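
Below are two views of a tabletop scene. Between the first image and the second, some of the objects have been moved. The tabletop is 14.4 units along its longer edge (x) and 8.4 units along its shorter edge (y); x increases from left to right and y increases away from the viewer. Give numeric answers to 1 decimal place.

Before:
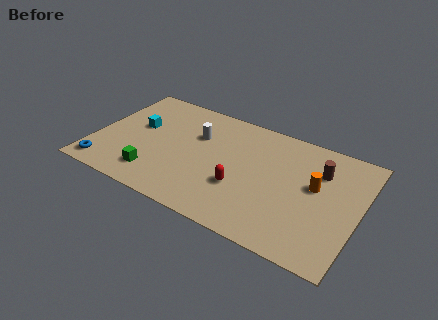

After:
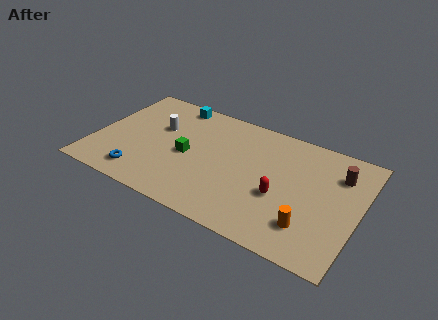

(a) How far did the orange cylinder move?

2.8

The orange cylinder was near (12.0, 4.8) before and (12.0, 2.0) after, so it travelled √(0.0² + 2.8²) ≈ 2.8 units.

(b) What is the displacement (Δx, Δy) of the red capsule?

(2.1, 0.4)

From the two frames, the red capsule sits at roughly (8.2, 2.9) before and (10.3, 3.3) after.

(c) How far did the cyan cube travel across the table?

3.1

The cyan cube was near (2.2, 4.9) before and (3.8, 7.5) after, so it travelled √(1.6² + 2.6²) ≈ 3.1 units.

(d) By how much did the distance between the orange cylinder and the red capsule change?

-2.1

Before: roughly 4.2 units apart; after: 2.1. That's 2.1 units closer together.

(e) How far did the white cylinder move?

2.1

The white cylinder was near (5.4, 5.6) before and (3.3, 5.3) after, so it travelled √(2.1² + 0.3²) ≈ 2.1 units.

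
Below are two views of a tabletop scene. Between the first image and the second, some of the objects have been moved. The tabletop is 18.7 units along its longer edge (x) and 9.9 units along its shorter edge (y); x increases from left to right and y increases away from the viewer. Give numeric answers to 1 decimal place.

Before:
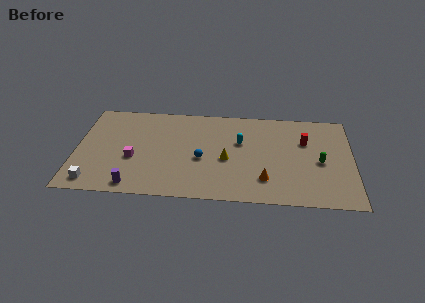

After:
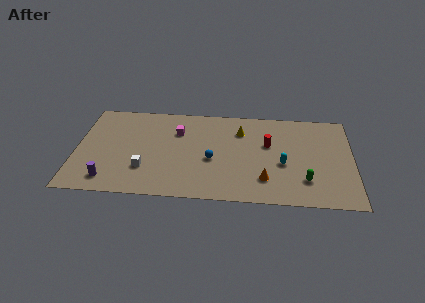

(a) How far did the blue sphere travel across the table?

0.7

The blue sphere moved from about (8.5, 4.2) to (9.2, 4.2), a distance of √(0.7² + 0.0²) ≈ 0.7.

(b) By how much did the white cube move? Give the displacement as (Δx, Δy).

(3.4, 1.6)

The white cube started near (1.3, 1.3) and ended near (4.7, 2.9).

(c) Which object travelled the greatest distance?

the magenta cube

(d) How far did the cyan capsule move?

3.6

The cyan capsule moved from about (11.1, 6.2) to (14.0, 4.1), a distance of √(2.9² + 2.1²) ≈ 3.6.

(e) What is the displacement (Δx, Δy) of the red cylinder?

(-2.5, -0.5)

From the two frames, the red cylinder sits at roughly (15.5, 6.6) before and (13.0, 6.1) after.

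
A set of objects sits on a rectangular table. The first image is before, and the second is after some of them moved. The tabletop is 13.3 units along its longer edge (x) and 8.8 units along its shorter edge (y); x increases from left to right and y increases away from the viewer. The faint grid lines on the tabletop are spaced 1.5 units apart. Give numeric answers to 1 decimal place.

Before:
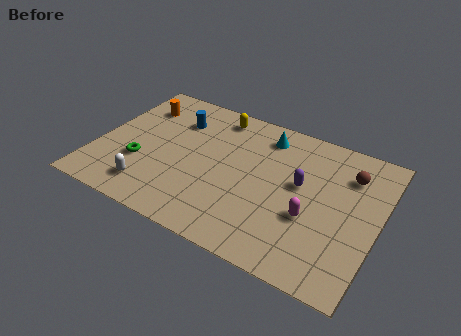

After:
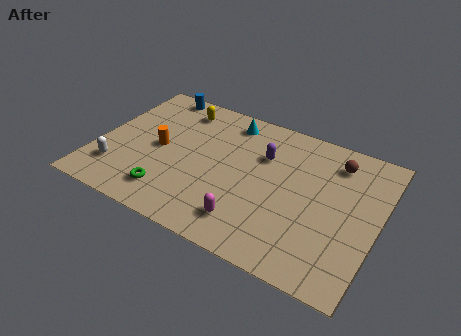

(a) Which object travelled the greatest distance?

the magenta capsule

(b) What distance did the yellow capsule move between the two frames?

1.8

The yellow capsule moved from about (5.2, 7.6) to (3.4, 7.3), a distance of √(1.8² + 0.3²) ≈ 1.8.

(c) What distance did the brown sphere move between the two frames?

0.9

From (11.7, 6.6) to (11.0, 7.1), the brown sphere covered √(0.7² + 0.5²) ≈ 0.9 units.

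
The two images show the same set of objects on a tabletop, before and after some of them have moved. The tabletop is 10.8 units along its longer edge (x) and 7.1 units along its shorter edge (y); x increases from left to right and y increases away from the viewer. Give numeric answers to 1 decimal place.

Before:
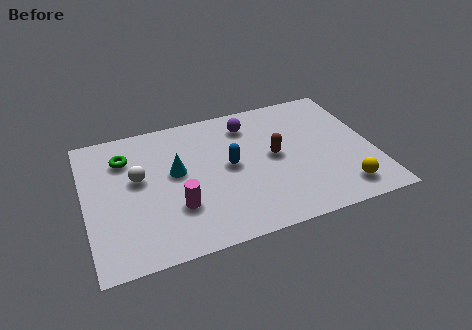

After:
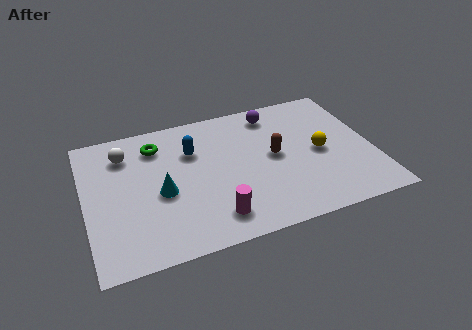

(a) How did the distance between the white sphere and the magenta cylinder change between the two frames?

+2.9

The distance was about 2.3 in the first image and 5.2 in the second, so they moved 2.9 units further apart.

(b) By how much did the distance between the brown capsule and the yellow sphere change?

-1.7

Before: roughly 3.4 units apart; after: 1.7. That's 1.7 units closer together.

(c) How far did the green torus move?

1.2

The green torus was near (1.6, 5.3) before and (2.8, 5.6) after, so it travelled √(1.2² + 0.3²) ≈ 1.2 units.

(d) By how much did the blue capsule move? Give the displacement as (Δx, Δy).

(-1.3, 1.2)

The blue capsule started near (5.4, 3.7) and ended near (4.1, 4.9).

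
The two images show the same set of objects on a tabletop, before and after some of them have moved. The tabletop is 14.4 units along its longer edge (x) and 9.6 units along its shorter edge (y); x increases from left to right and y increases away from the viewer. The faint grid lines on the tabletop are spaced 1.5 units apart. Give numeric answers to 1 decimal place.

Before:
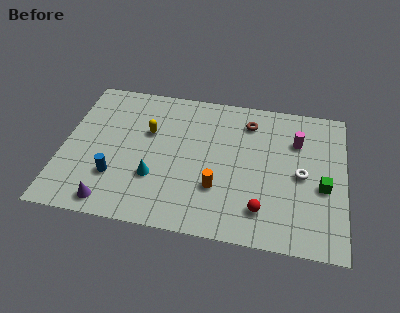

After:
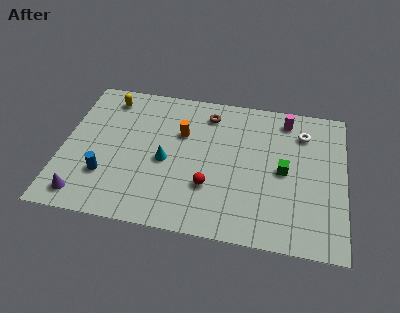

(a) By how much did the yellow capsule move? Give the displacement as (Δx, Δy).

(-2.2, 2.0)

From the two frames, the yellow capsule sits at roughly (4.3, 6.1) before and (2.1, 8.1) after.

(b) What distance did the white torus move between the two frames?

2.8

The white torus moved from about (12.2, 4.6) to (12.2, 7.4), a distance of √(0.0² + 2.8²) ≈ 2.8.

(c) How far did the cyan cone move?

1.3

From (4.8, 3.1) to (5.3, 4.3), the cyan cone covered √(0.5² + 1.2²) ≈ 1.3 units.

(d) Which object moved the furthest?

the orange cylinder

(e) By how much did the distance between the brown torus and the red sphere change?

-0.9

They were about 5.8 units apart before and 4.9 after — 0.9 units closer together.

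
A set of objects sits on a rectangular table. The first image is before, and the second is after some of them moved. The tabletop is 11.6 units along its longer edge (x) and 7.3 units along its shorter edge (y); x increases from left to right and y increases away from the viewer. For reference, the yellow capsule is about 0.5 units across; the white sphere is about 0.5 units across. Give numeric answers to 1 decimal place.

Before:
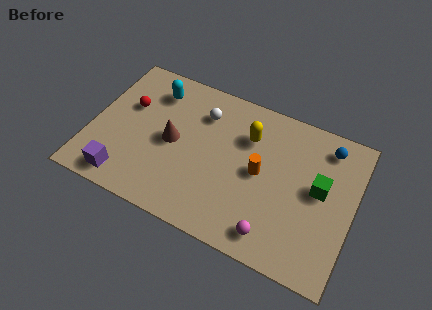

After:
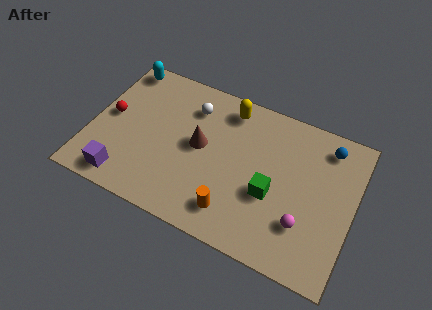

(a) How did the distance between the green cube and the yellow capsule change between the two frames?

+0.5

They were about 3.5 units apart before and 4.0 after — 0.5 units further apart.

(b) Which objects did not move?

the blue sphere and the purple cube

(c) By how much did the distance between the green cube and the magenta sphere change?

-1.7

The distance was about 3.4 in the first image and 1.7 in the second, so they moved 1.7 units closer together.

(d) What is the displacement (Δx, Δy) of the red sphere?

(-0.7, -0.8)

The red sphere started near (1.5, 4.6) and ended near (0.8, 3.8).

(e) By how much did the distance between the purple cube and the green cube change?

-2.2

They were about 8.8 units apart before and 6.6 after — 2.2 units closer together.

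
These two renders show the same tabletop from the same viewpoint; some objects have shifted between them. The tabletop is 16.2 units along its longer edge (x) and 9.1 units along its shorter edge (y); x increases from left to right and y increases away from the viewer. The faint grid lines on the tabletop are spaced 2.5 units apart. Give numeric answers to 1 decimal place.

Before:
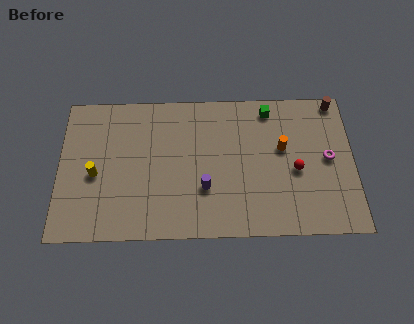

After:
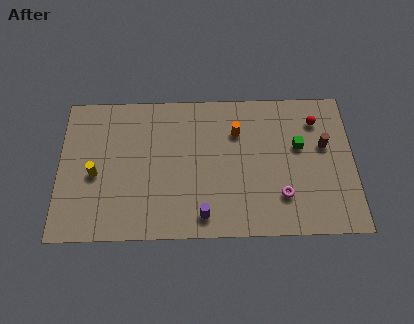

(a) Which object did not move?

the yellow cylinder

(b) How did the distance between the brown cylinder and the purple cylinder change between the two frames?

-1.1

Before: roughly 9.0 units apart; after: 7.9. That's 1.1 units closer together.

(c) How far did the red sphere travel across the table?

3.3

The red sphere moved from about (13.0, 4.0) to (14.2, 7.1), a distance of √(1.2² + 3.1²) ≈ 3.3.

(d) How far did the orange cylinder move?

2.7

The orange cylinder was near (12.3, 5.4) before and (9.8, 6.5) after, so it travelled √(2.5² + 1.1²) ≈ 2.7 units.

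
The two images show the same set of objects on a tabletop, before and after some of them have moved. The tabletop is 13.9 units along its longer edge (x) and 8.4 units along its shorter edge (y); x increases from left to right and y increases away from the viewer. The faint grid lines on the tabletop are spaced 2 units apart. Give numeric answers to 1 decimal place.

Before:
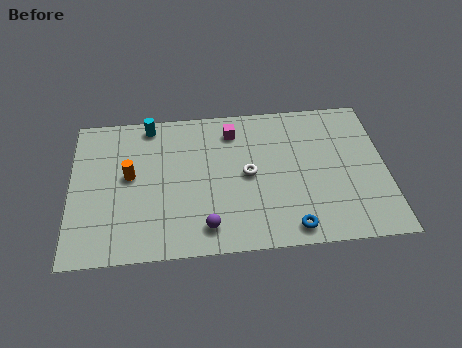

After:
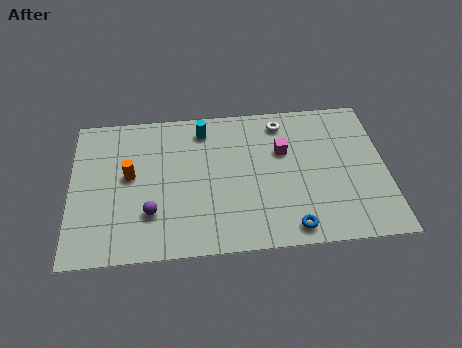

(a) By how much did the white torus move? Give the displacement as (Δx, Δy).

(1.6, 2.9)

The white torus was at about (7.8, 4.2) and moved to about (9.4, 7.1).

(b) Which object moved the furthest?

the white torus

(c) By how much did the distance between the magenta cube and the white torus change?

-1.0

Before: roughly 2.7 units apart; after: 1.7. That's 1.0 units closer together.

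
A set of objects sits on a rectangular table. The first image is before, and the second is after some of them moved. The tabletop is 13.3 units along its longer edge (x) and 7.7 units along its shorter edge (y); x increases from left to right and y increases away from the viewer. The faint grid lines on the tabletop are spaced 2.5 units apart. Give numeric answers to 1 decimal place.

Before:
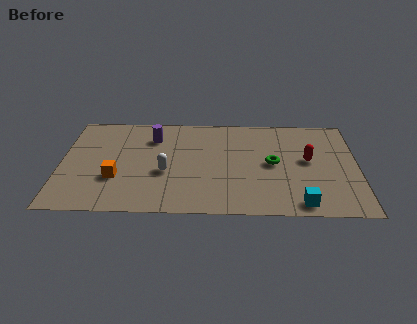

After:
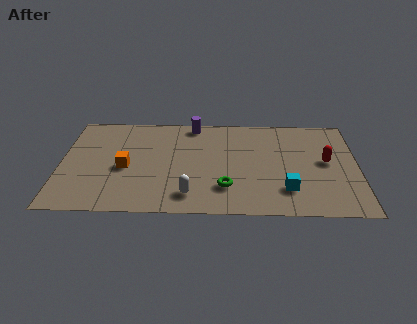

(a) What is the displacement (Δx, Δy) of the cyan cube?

(-0.6, 1.0)

The cyan cube was at about (10.7, 0.9) and moved to about (10.1, 1.9).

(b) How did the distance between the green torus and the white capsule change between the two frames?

-3.2

Before: roughly 4.9 units apart; after: 1.7. That's 3.2 units closer together.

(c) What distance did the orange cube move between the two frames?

0.9

The orange cube moved from about (2.5, 2.6) to (2.9, 3.4), a distance of √(0.4² + 0.8²) ≈ 0.9.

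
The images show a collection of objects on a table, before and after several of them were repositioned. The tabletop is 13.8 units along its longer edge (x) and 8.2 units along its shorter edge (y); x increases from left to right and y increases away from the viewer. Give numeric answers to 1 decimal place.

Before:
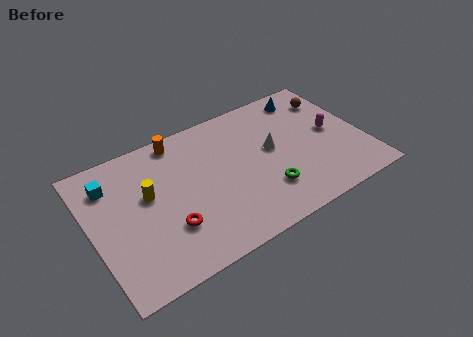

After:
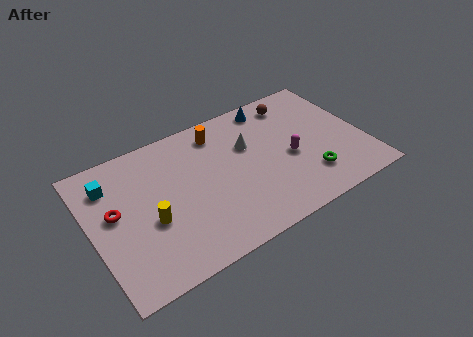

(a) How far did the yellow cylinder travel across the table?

1.5

The yellow cylinder was near (2.9, 4.8) before and (2.8, 3.3) after, so it travelled √(0.1² + 1.5²) ≈ 1.5 units.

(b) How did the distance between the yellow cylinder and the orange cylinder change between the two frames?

+2.2

Before: roughly 3.1 units apart; after: 5.3. That's 2.2 units further apart.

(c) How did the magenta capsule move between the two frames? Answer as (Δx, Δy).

(-2.3, -0.6)

From the two frames, the magenta capsule sits at roughly (12.3, 4.2) before and (10.0, 3.6) after.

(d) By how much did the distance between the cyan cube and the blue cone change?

-1.9

The distance was about 10.3 in the first image and 8.4 in the second, so they moved 1.9 units closer together.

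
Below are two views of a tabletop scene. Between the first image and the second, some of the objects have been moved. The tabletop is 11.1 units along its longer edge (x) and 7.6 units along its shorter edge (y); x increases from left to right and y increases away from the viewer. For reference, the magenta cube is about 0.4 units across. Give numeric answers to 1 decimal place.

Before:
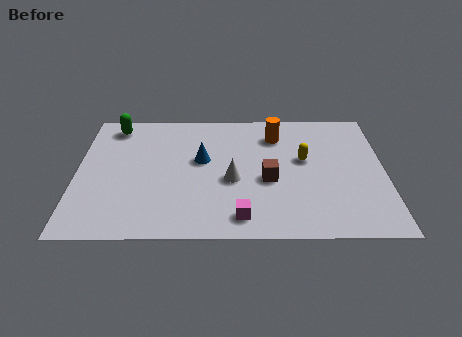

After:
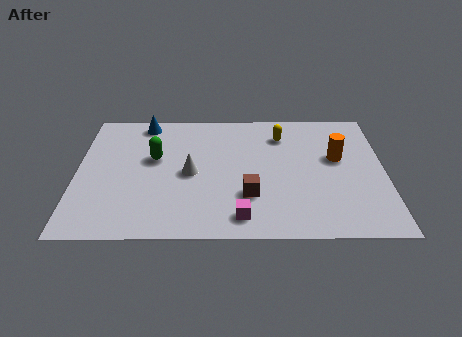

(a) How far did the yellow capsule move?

1.7

From (8.2, 4.4) to (7.4, 5.9), the yellow capsule covered √(0.8² + 1.5²) ≈ 1.7 units.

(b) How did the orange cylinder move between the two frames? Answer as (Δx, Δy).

(2.2, -1.4)

From the two frames, the orange cylinder sits at roughly (7.2, 5.9) before and (9.4, 4.5) after.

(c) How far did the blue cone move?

3.1

The blue cone was near (4.5, 4.4) before and (2.4, 6.7) after, so it travelled √(2.1² + 2.3²) ≈ 3.1 units.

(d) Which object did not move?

the magenta cube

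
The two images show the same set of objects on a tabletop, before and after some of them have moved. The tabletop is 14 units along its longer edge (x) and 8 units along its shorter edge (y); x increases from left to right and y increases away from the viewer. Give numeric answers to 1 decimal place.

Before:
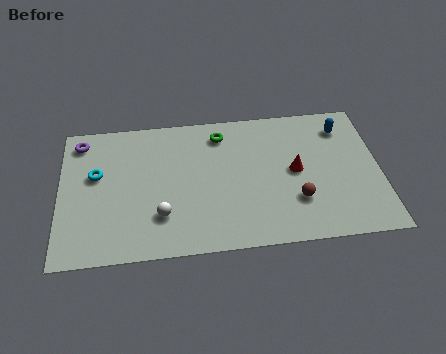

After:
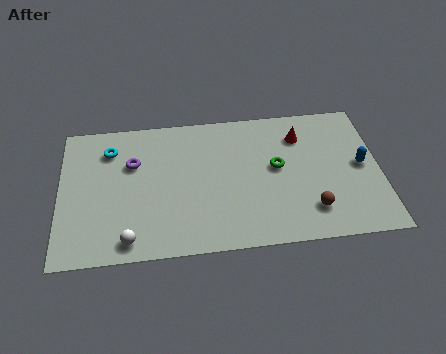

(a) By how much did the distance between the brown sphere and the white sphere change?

+2.0

The distance was about 5.9 in the first image and 7.9 in the second, so they moved 2.0 units further apart.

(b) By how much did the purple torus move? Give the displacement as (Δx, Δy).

(2.3, -1.5)

From the two frames, the purple torus sits at roughly (0.9, 6.8) before and (3.2, 5.3) after.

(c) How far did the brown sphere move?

0.8

The brown sphere was near (10.3, 2.4) before and (10.9, 1.8) after, so it travelled √(0.6² + 0.6²) ≈ 0.8 units.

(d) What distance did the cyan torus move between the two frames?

1.5

The cyan torus moved from about (1.6, 4.8) to (2.2, 6.2), a distance of √(0.6² + 1.4²) ≈ 1.5.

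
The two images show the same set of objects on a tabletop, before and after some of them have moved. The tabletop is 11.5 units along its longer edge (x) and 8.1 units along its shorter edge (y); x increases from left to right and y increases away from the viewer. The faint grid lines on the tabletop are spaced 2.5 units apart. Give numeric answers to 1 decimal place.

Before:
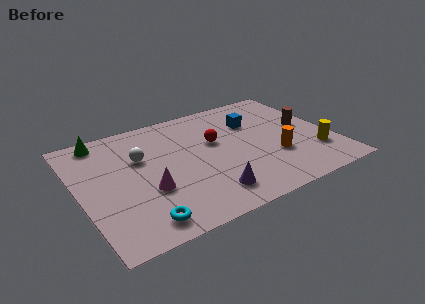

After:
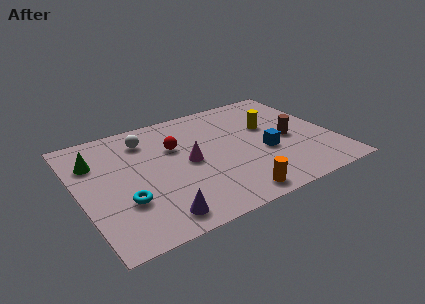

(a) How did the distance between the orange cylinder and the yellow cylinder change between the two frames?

+2.9

Before: roughly 1.9 units apart; after: 4.8. That's 2.9 units further apart.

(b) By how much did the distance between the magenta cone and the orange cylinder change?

-2.4

They were about 5.8 units apart before and 3.4 after — 2.4 units closer together.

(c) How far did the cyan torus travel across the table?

1.6

The cyan torus was near (2.3, 1.1) before and (1.8, 2.6) after, so it travelled √(0.5² + 1.5²) ≈ 1.6 units.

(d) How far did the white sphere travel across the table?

1.3

From (2.9, 5.2) to (3.3, 6.4), the white sphere covered √(0.4² + 1.2²) ≈ 1.3 units.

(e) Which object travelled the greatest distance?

the yellow cylinder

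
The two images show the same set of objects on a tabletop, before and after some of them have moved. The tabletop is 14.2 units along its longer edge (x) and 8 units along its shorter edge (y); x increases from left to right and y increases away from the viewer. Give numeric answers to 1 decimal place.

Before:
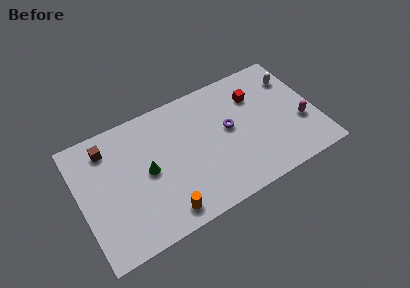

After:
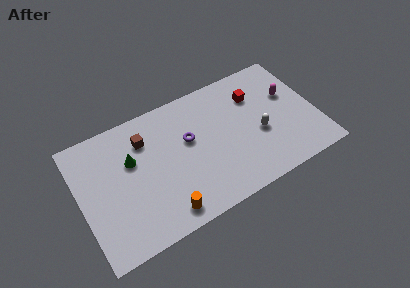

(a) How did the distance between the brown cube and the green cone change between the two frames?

-2.0

The distance was about 3.3 in the first image and 1.3 in the second, so they moved 2.0 units closer together.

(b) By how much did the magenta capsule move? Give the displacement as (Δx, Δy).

(-0.4, 2.1)

The magenta capsule started near (13.2, 2.9) and ended near (12.8, 5.0).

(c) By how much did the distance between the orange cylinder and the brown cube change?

-1.1

Before: roughly 6.0 units apart; after: 4.9. That's 1.1 units closer together.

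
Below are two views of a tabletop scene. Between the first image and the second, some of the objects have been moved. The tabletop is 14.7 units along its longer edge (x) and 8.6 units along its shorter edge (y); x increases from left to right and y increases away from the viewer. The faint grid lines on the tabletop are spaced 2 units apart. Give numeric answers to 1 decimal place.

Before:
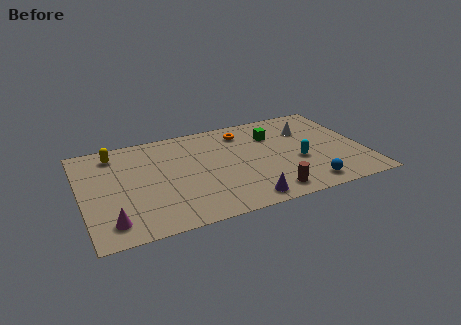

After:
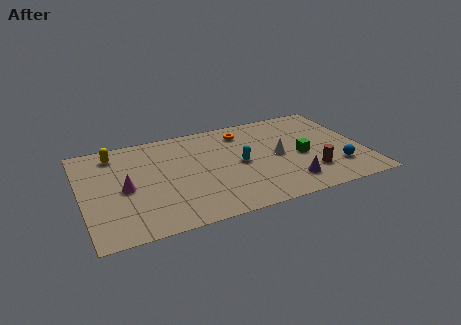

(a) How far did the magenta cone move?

2.7

The magenta cone moved from about (1.3, 1.5) to (2.2, 4.0), a distance of √(0.9² + 2.5²) ≈ 2.7.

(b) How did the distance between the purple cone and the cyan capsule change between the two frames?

-0.5

They were about 3.9 units apart before and 3.4 after — 0.5 units closer together.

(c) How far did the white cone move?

2.6

The white cone was near (12.0, 6.1) before and (10.2, 4.2) after, so it travelled √(1.8² + 1.9²) ≈ 2.6 units.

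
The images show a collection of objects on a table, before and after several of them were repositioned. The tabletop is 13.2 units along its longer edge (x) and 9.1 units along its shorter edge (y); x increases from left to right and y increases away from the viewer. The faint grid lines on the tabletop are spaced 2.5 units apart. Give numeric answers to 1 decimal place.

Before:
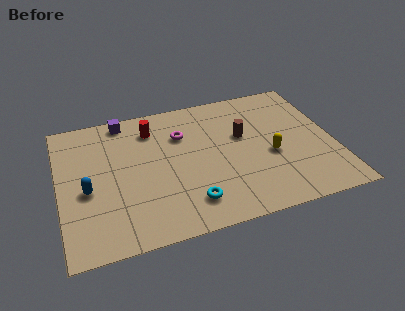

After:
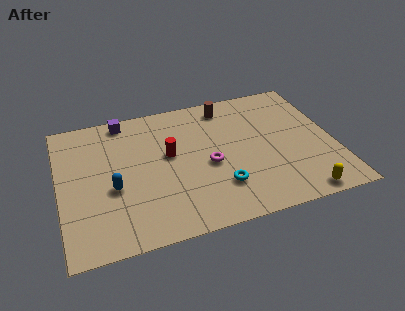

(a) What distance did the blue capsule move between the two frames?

1.2

The blue capsule moved from about (1.3, 3.9) to (2.5, 3.7), a distance of √(1.2² + 0.2²) ≈ 1.2.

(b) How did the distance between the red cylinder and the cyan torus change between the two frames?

-2.0

They were about 5.6 units apart before and 3.6 after — 2.0 units closer together.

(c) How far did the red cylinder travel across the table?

2.1

The red cylinder was near (4.6, 7.2) before and (5.3, 5.2) after, so it travelled √(0.7² + 2.0²) ≈ 2.1 units.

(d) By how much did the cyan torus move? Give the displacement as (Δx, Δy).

(1.5, 0.6)

The cyan torus was at about (6.0, 1.8) and moved to about (7.5, 2.4).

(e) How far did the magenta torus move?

2.6

The magenta torus moved from about (6.0, 6.4) to (7.1, 4.0), a distance of √(1.1² + 2.4²) ≈ 2.6.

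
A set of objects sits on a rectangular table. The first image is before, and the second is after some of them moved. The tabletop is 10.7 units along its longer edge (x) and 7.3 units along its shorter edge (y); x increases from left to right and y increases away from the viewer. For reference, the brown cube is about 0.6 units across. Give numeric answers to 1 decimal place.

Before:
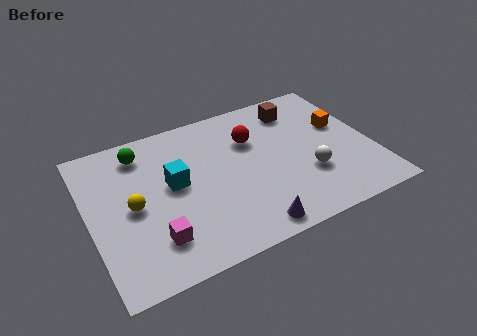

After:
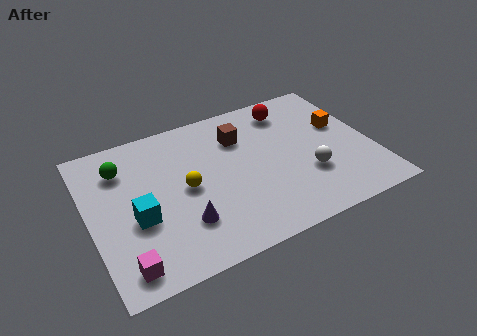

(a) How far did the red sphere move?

1.9

The red sphere was near (6.3, 5.0) before and (7.9, 6.0) after, so it travelled √(1.6² + 1.0²) ≈ 1.9 units.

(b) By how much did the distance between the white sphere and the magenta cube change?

+1.3

Before: roughly 5.9 units apart; after: 7.2. That's 1.3 units further apart.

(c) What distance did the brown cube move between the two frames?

2.4

The brown cube moved from about (8.2, 5.9) to (5.9, 5.3), a distance of √(2.3² + 0.6²) ≈ 2.4.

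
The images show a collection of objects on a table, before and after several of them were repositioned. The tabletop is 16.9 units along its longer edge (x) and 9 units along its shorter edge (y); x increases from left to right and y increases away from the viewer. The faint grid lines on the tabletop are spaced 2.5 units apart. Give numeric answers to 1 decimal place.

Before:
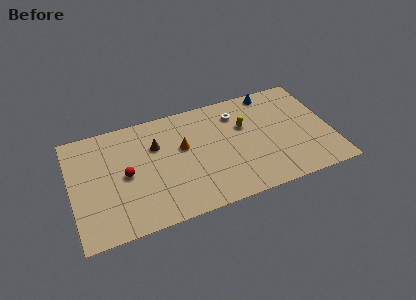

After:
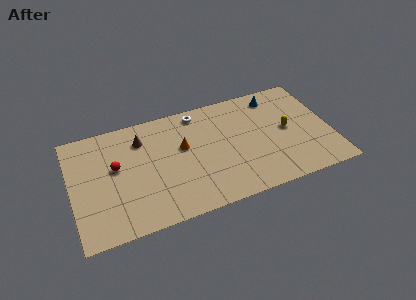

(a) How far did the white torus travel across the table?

2.7

The white torus moved from about (11.0, 7.0) to (8.5, 7.9), a distance of √(2.5² + 0.9²) ≈ 2.7.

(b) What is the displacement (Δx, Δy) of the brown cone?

(-0.9, 0.8)

The brown cone started near (5.6, 6.1) and ended near (4.7, 6.9).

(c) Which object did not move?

the orange cone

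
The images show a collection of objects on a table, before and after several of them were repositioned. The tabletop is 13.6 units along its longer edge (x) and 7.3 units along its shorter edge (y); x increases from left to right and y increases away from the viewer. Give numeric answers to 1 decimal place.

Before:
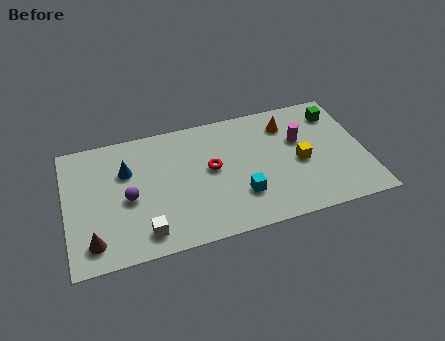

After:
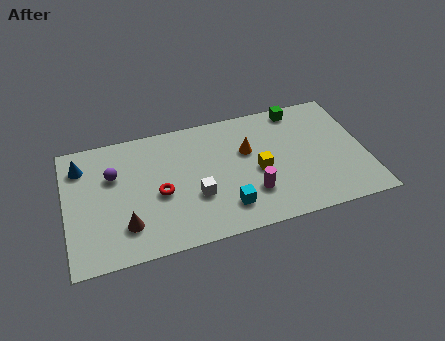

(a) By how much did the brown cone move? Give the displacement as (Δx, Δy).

(1.5, 0.5)

The brown cone started near (1.1, 1.3) and ended near (2.6, 1.8).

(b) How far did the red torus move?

2.5

The red torus moved from about (6.6, 4.0) to (4.2, 3.2), a distance of √(2.4² + 0.8²) ≈ 2.5.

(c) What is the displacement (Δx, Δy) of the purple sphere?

(-0.6, 1.5)

The purple sphere was at about (2.8, 3.3) and moved to about (2.2, 4.8).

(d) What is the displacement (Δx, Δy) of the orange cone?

(-1.9, -1.1)

The orange cone was at about (10.2, 5.7) and moved to about (8.3, 4.6).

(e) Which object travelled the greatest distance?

the magenta cylinder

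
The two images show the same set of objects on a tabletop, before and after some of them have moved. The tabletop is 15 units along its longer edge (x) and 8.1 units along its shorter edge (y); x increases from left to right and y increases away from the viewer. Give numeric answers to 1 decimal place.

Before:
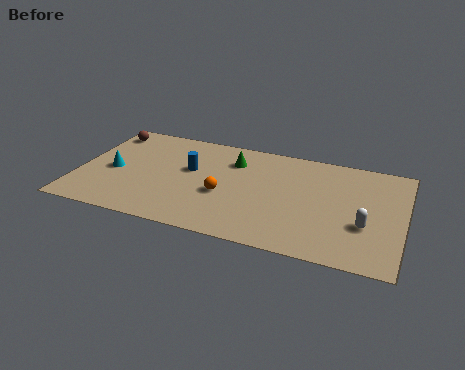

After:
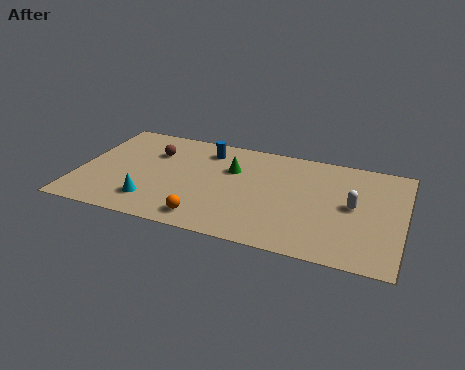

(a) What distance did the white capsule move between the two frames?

1.4

The white capsule was near (13.3, 2.9) before and (12.7, 4.2) after, so it travelled √(0.6² + 1.3²) ≈ 1.4 units.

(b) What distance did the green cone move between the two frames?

0.7

The green cone moved from about (7.0, 6.1) to (7.0, 5.4), a distance of √(0.0² + 0.7²) ≈ 0.7.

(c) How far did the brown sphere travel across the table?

2.6

From (0.9, 6.8) to (3.3, 5.7), the brown sphere covered √(2.4² + 1.1²) ≈ 2.6 units.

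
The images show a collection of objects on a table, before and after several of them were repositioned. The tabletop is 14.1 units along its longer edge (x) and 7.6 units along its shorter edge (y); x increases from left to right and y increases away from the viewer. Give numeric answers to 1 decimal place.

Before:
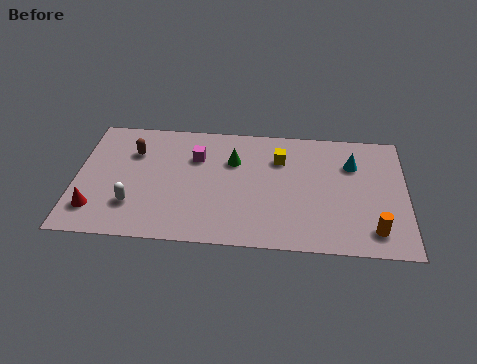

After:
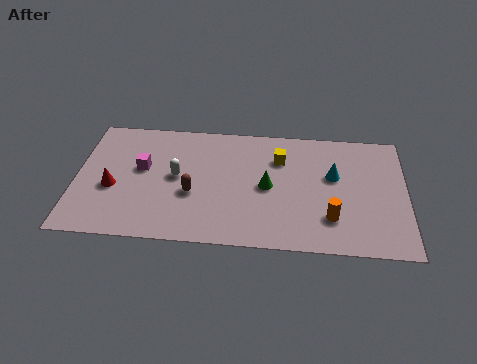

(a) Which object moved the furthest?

the brown capsule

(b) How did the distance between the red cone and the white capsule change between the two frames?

+1.2

They were about 1.6 units apart before and 2.8 after — 1.2 units further apart.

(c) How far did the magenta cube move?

2.5

The magenta cube moved from about (5.1, 5.3) to (2.8, 4.4), a distance of √(2.3² + 0.9²) ≈ 2.5.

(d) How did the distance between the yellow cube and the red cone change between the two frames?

-1.2

The distance was about 8.7 in the first image and 7.5 in the second, so they moved 1.2 units closer together.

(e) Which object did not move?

the yellow cube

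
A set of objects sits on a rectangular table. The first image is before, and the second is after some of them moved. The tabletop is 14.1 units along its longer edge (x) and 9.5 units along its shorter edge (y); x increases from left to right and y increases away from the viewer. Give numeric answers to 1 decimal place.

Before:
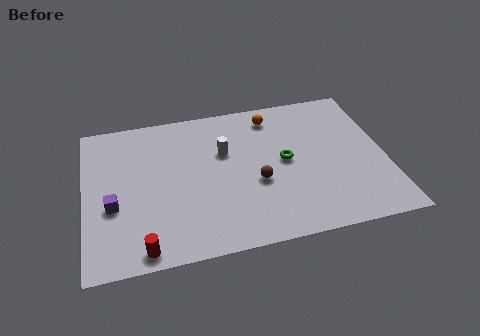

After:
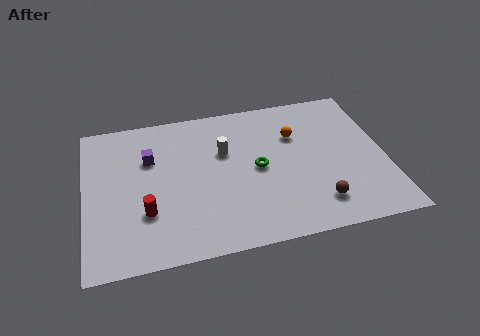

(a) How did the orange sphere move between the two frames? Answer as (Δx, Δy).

(1.0, -1.5)

The orange sphere was at about (9.0, 8.0) and moved to about (10.0, 6.5).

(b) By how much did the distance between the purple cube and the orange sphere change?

-1.9

The distance was about 8.8 in the first image and 6.9 in the second, so they moved 1.9 units closer together.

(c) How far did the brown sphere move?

3.3

From (8.0, 3.8) to (10.7, 1.9), the brown sphere covered √(2.7² + 1.9²) ≈ 3.3 units.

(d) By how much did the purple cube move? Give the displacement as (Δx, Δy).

(1.8, 2.7)

From the two frames, the purple cube sits at roughly (1.3, 3.7) before and (3.1, 6.4) after.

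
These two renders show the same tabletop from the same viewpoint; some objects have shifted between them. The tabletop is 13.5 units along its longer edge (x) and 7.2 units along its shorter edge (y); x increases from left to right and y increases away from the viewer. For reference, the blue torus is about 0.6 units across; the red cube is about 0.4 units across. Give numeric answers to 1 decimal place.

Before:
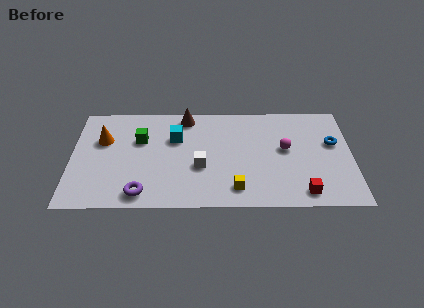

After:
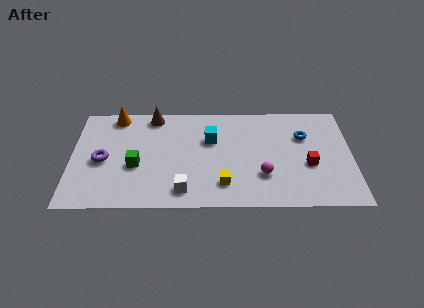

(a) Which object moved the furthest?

the purple torus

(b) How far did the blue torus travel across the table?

1.5

The blue torus was near (12.6, 4.4) before and (11.2, 4.9) after, so it travelled √(1.4² + 0.5²) ≈ 1.5 units.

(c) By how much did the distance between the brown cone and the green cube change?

+0.9

The distance was about 2.7 in the first image and 3.6 in the second, so they moved 0.9 units further apart.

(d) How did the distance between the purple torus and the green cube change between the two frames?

-2.1

The distance was about 3.7 in the first image and 1.6 in the second, so they moved 2.1 units closer together.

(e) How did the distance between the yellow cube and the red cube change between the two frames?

+1.1

The distance was about 3.2 in the first image and 4.3 in the second, so they moved 1.1 units further apart.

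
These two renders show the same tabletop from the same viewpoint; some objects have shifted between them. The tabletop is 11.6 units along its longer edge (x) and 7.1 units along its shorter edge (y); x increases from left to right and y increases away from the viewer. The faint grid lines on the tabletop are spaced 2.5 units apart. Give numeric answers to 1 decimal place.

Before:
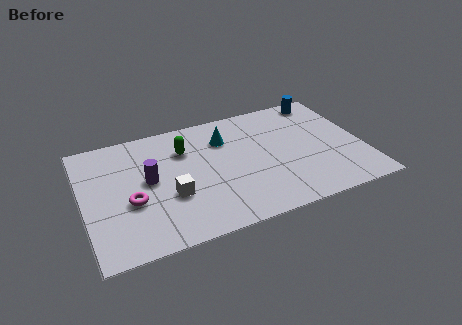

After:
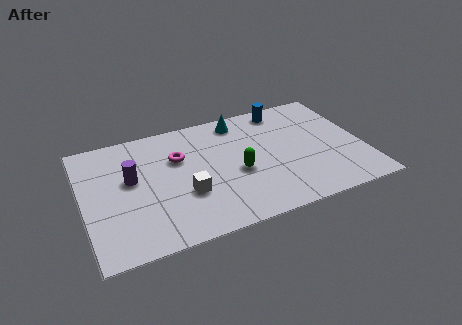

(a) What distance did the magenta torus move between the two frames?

2.8

The magenta torus was near (1.9, 2.8) before and (4.0, 4.7) after, so it travelled √(2.1² + 1.9²) ≈ 2.8 units.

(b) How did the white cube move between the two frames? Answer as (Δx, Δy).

(0.6, -0.1)

The white cube was at about (3.5, 2.6) and moved to about (4.1, 2.5).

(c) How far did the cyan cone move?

1.1

The cyan cone was near (6.0, 5.2) before and (6.7, 6.1) after, so it travelled √(0.7² + 0.9²) ≈ 1.1 units.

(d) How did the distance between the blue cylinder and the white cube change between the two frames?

-1.9

Before: roughly 7.7 units apart; after: 5.8. That's 1.9 units closer together.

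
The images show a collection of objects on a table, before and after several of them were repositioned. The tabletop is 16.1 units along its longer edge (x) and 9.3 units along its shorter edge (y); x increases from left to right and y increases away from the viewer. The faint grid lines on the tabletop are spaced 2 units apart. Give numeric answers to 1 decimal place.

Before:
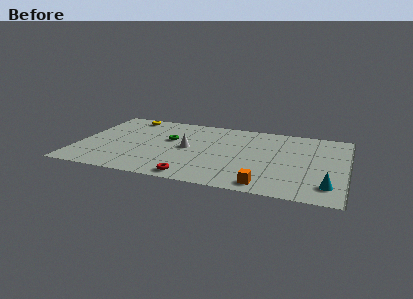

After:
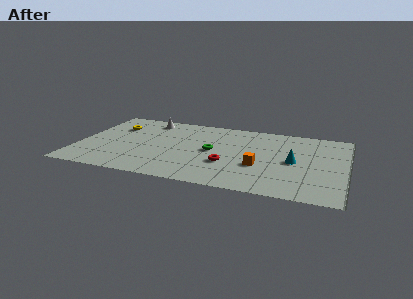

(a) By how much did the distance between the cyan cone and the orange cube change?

-1.4

Before: roughly 3.7 units apart; after: 2.3. That's 1.4 units closer together.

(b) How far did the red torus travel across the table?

2.9

The red torus was near (7.2, 1.0) before and (9.1, 3.2) after, so it travelled √(1.9² + 2.2²) ≈ 2.9 units.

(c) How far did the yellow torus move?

1.7

The yellow torus moved from about (2.6, 8.2) to (2.0, 6.6), a distance of √(0.6² + 1.6²) ≈ 1.7.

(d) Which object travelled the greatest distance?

the white cone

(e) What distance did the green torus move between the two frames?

2.8

From (5.4, 5.6) to (8.1, 4.7), the green torus covered √(2.7² + 0.9²) ≈ 2.8 units.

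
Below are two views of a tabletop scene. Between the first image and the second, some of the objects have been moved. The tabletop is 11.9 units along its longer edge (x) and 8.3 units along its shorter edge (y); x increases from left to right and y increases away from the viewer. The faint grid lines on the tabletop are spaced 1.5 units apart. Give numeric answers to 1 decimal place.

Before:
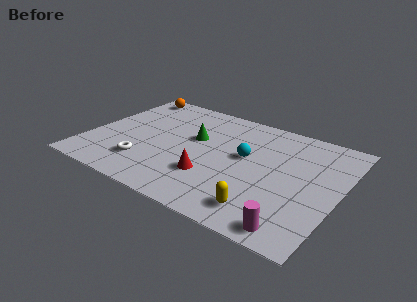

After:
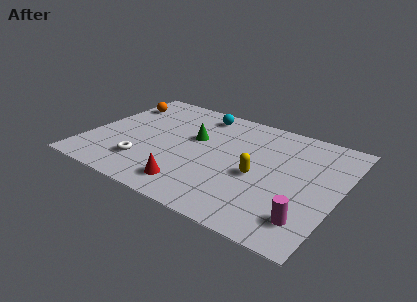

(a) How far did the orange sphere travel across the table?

1.1

The orange sphere was near (1.2, 7.4) before and (0.9, 6.3) after, so it travelled √(0.3² + 1.1²) ≈ 1.1 units.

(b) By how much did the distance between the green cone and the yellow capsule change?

-1.7

The distance was about 5.3 in the first image and 3.6 in the second, so they moved 1.7 units closer together.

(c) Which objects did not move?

the green cone and the white torus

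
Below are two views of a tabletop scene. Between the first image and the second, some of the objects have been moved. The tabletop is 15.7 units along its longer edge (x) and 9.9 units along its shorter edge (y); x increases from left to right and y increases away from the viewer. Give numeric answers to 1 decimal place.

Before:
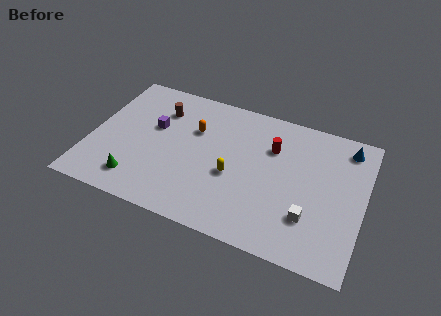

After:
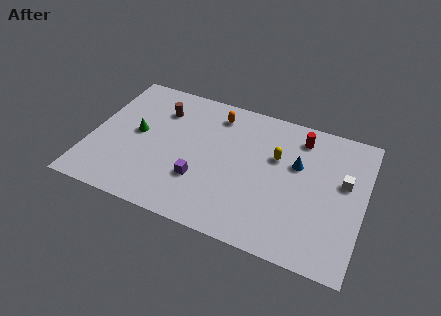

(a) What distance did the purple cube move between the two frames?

4.2

The purple cube moved from about (3.5, 6.0) to (6.5, 3.1), a distance of √(3.0² + 2.9²) ≈ 4.2.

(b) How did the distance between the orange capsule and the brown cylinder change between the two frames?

+1.1

Before: roughly 2.2 units apart; after: 3.3. That's 1.1 units further apart.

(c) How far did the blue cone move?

3.5

The blue cone moved from about (14.5, 8.4) to (11.8, 6.2), a distance of √(2.7² + 2.2²) ≈ 3.5.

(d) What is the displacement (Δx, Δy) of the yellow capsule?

(2.3, 2.2)

From the two frames, the yellow capsule sits at roughly (8.3, 4.1) before and (10.6, 6.3) after.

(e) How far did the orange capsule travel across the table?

1.9

The orange capsule was near (5.8, 6.6) before and (6.9, 8.2) after, so it travelled √(1.1² + 1.6²) ≈ 1.9 units.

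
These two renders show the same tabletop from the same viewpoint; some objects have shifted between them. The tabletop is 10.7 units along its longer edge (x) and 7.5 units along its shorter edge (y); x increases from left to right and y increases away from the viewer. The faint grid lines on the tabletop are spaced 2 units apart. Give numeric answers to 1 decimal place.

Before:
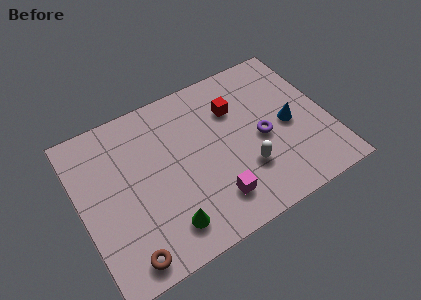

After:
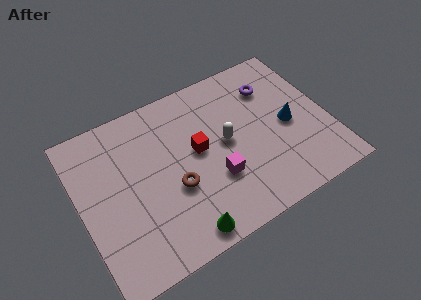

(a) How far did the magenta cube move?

0.9

The magenta cube was near (5.4, 1.6) before and (5.6, 2.5) after, so it travelled √(0.2² + 0.9²) ≈ 0.9 units.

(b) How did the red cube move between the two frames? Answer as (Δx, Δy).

(-1.8, -1.2)

The red cube started near (6.9, 5.3) and ended near (5.1, 4.1).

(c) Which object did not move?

the blue cone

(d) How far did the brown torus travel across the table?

3.1

From (1.5, 0.9) to (3.9, 2.9), the brown torus covered √(2.4² + 2.0²) ≈ 3.1 units.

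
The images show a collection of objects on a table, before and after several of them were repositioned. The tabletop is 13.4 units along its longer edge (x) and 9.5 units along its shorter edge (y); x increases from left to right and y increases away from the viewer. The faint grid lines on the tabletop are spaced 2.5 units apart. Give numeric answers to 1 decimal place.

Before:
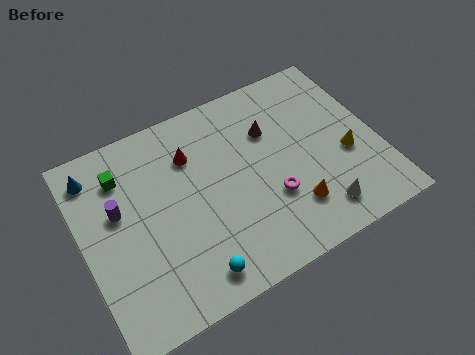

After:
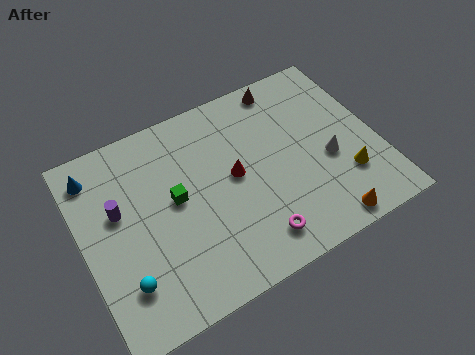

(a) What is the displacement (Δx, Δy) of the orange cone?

(1.3, -1.4)

The orange cone started near (9.1, 2.3) and ended near (10.4, 0.9).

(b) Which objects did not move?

the purple cylinder and the blue cone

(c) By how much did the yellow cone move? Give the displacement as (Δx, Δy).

(-0.2, -1.1)

The yellow cone started near (11.9, 3.8) and ended near (11.7, 2.7).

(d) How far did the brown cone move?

2.2

The brown cone moved from about (8.8, 6.5) to (9.8, 8.5), a distance of √(1.0² + 2.0²) ≈ 2.2.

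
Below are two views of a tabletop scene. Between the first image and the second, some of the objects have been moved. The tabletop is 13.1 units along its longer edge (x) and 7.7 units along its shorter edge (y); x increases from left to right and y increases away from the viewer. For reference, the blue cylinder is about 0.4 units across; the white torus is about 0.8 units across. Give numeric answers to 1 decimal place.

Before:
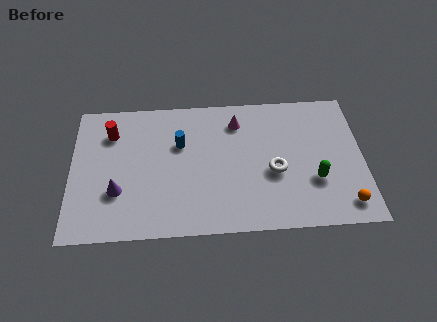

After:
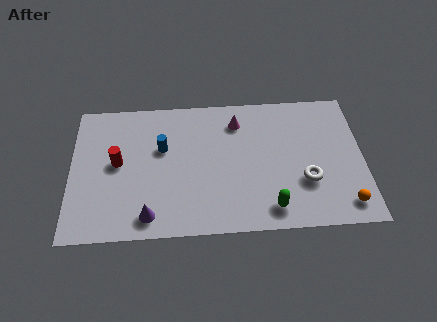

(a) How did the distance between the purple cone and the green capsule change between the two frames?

-3.4

They were about 8.8 units apart before and 5.4 after — 3.4 units closer together.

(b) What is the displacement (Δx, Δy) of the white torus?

(1.4, -0.6)

The white torus was at about (9.1, 3.2) and moved to about (10.5, 2.6).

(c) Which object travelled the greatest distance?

the green capsule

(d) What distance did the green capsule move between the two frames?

2.4

The green capsule was near (10.9, 2.6) before and (8.9, 1.2) after, so it travelled √(2.0² + 1.4²) ≈ 2.4 units.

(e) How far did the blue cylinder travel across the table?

0.8

The blue cylinder was near (4.9, 5.0) before and (4.1, 4.8) after, so it travelled √(0.8² + 0.2²) ≈ 0.8 units.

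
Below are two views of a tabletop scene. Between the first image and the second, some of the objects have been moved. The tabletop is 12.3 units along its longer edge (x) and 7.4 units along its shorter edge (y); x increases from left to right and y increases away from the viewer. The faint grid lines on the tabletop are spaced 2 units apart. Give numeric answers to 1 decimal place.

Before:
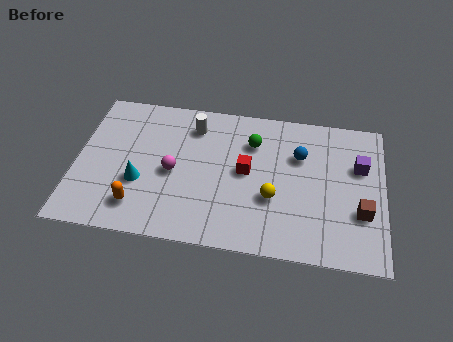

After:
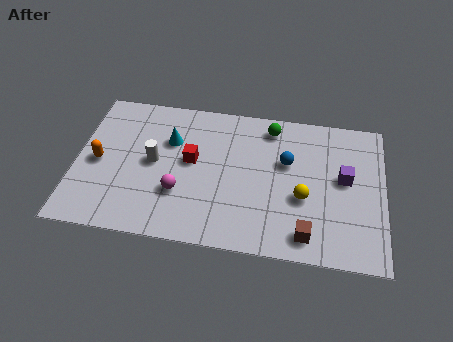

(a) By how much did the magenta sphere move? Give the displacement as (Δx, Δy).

(0.3, -1.0)

The magenta sphere was at about (3.9, 3.4) and moved to about (4.2, 2.4).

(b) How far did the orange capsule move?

2.6

The orange capsule was near (2.6, 1.5) before and (0.9, 3.5) after, so it travelled √(1.7² + 2.0²) ≈ 2.6 units.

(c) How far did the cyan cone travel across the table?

2.5

The cyan cone was near (2.6, 2.7) before and (3.7, 5.0) after, so it travelled √(1.1² + 2.3²) ≈ 2.5 units.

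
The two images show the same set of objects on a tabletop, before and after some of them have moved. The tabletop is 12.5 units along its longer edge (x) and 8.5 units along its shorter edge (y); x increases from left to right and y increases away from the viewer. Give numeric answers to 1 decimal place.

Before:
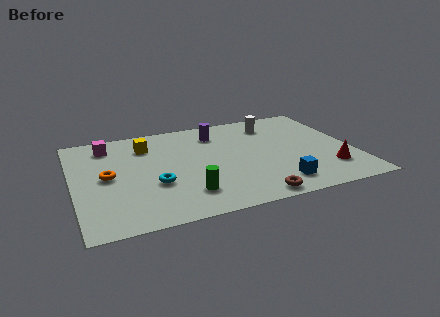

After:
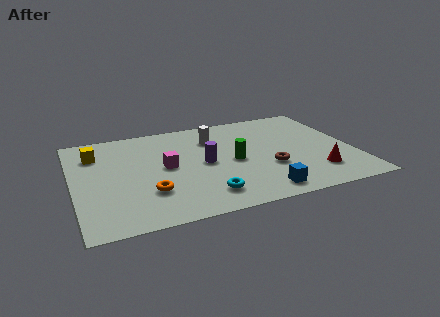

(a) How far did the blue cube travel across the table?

0.9

The blue cube was near (8.8, 1.5) before and (8.0, 1.1) after, so it travelled √(0.8² + 0.4²) ≈ 0.9 units.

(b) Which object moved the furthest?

the magenta cube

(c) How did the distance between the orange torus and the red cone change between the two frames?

-2.5

They were about 9.9 units apart before and 7.4 after — 2.5 units closer together.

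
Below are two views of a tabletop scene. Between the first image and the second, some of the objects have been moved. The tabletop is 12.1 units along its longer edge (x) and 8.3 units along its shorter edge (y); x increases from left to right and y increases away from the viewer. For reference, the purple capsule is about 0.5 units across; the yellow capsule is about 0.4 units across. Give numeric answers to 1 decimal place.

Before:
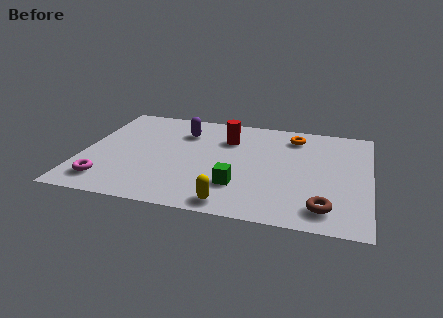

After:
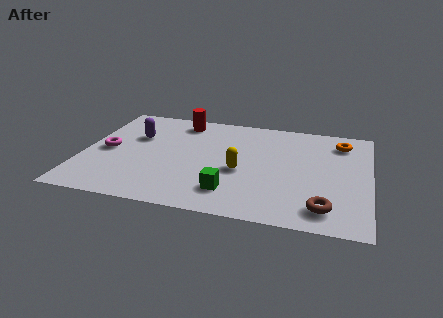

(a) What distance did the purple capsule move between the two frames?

2.2

From (4.1, 6.2) to (2.1, 5.4), the purple capsule covered √(2.0² + 0.8²) ≈ 2.2 units.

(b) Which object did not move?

the brown torus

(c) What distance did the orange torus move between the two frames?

2.0

From (8.8, 6.8) to (10.8, 6.7), the orange torus covered √(2.0² + 0.1²) ≈ 2.0 units.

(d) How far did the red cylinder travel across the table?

2.4

The red cylinder was near (6.0, 6.0) before and (3.9, 7.1) after, so it travelled √(2.1² + 1.1²) ≈ 2.4 units.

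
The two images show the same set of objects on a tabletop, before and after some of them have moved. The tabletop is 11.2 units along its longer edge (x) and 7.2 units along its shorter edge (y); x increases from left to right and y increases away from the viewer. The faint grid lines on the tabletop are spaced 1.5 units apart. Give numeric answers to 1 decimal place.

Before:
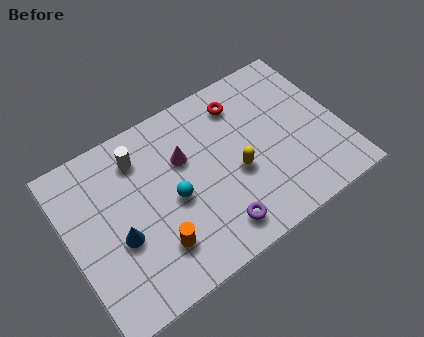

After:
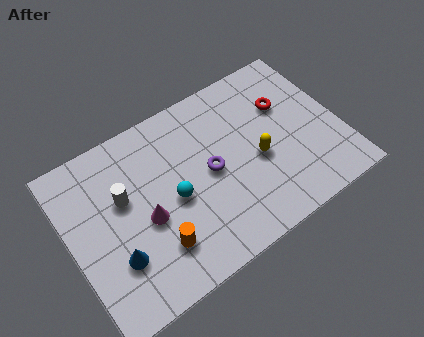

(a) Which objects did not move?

the orange cylinder and the cyan sphere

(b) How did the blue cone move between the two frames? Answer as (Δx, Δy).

(-0.3, -0.7)

From the two frames, the blue cone sits at roughly (1.9, 2.9) before and (1.6, 2.2) after.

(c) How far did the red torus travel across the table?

2.0

The red torus was near (7.5, 5.8) before and (9.2, 4.8) after, so it travelled √(1.7² + 1.0²) ≈ 2.0 units.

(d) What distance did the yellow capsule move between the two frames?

0.9

The yellow capsule moved from about (6.8, 3.0) to (7.7, 3.1), a distance of √(0.9² + 0.1²) ≈ 0.9.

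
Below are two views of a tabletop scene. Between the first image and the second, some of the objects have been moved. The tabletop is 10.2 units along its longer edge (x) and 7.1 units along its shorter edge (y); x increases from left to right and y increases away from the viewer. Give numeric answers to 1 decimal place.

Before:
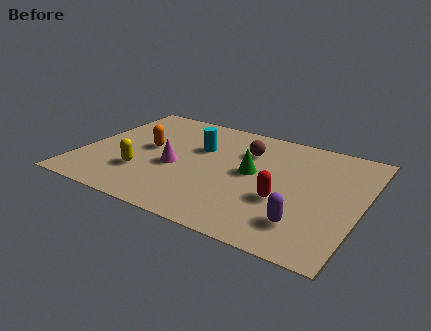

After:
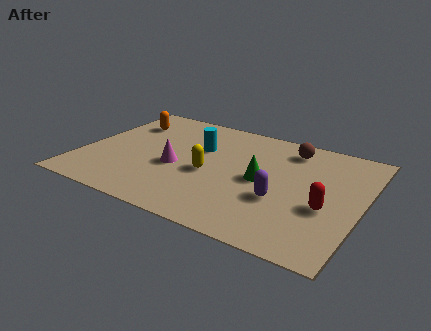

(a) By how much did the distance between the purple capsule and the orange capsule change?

+0.3

The distance was about 6.5 in the first image and 6.8 in the second, so they moved 0.3 units further apart.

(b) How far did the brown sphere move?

1.7

The brown sphere moved from about (5.8, 5.1) to (7.3, 5.9), a distance of √(1.5² + 0.8²) ≈ 1.7.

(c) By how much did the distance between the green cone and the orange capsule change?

+1.8

Before: roughly 3.9 units apart; after: 5.7. That's 1.8 units further apart.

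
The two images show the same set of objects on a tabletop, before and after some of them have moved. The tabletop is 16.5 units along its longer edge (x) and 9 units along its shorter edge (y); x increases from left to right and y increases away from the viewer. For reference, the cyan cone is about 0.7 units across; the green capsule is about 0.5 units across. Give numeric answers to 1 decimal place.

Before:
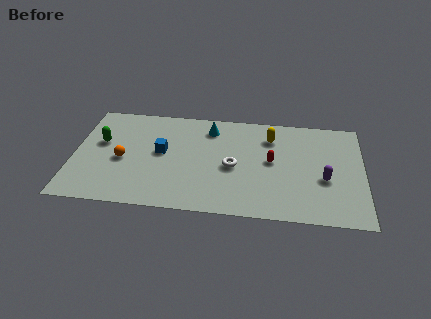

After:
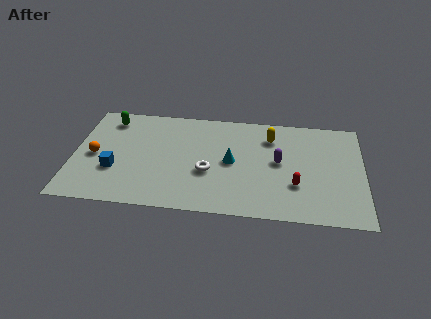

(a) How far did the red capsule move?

2.4

From (11.3, 4.8) to (12.7, 2.9), the red capsule covered √(1.4² + 1.9²) ≈ 2.4 units.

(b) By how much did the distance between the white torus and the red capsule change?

+2.7

The distance was about 2.3 in the first image and 5.0 in the second, so they moved 2.7 units further apart.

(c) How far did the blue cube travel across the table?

3.2

From (5.0, 4.9) to (2.4, 3.1), the blue cube covered √(2.6² + 1.8²) ≈ 3.2 units.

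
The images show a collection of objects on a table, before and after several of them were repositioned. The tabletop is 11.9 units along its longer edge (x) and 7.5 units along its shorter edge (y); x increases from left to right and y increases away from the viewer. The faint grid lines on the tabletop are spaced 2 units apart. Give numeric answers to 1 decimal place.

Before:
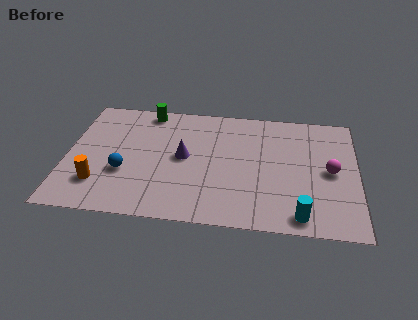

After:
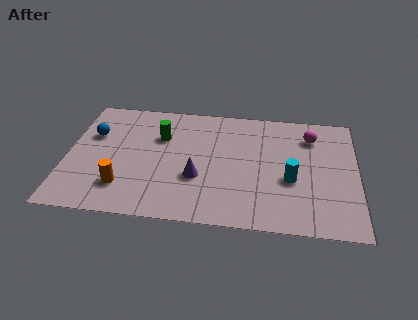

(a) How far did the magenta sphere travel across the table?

2.2

From (10.8, 3.7) to (10.0, 5.8), the magenta sphere covered √(0.8² + 2.1²) ≈ 2.2 units.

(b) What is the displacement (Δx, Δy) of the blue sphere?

(-1.4, 2.2)

The blue sphere started near (2.4, 2.7) and ended near (1.0, 4.9).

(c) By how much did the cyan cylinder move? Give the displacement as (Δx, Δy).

(-0.4, 2.1)

From the two frames, the cyan cylinder sits at roughly (9.6, 0.9) before and (9.2, 3.0) after.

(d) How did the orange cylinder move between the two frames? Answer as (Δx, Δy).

(1.0, -0.1)

The orange cylinder started near (1.4, 1.9) and ended near (2.4, 1.8).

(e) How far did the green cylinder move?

1.7

The green cylinder was near (3.2, 6.7) before and (3.8, 5.1) after, so it travelled √(0.6² + 1.6²) ≈ 1.7 units.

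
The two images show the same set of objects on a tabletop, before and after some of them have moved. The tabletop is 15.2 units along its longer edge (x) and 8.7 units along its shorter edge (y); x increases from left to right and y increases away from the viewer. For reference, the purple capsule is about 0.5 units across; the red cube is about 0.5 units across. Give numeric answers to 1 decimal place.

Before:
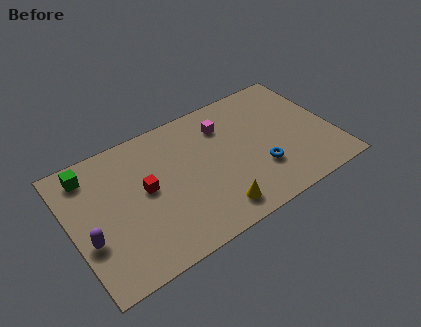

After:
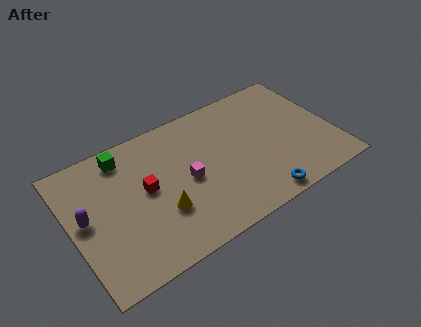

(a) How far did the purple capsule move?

1.4

The purple capsule moved from about (0.8, 3.2) to (0.8, 4.6), a distance of √(0.0² + 1.4²) ≈ 1.4.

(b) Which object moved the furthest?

the magenta cube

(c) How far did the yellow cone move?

3.3

The yellow cone moved from about (7.8, 1.4) to (4.9, 2.9), a distance of √(2.9² + 1.5²) ≈ 3.3.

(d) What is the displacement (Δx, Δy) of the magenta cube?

(-2.6, -2.5)

The magenta cube was at about (9.2, 6.6) and moved to about (6.6, 4.1).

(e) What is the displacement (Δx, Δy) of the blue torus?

(-0.4, -1.8)

The blue torus started near (10.7, 2.7) and ended near (10.3, 0.9).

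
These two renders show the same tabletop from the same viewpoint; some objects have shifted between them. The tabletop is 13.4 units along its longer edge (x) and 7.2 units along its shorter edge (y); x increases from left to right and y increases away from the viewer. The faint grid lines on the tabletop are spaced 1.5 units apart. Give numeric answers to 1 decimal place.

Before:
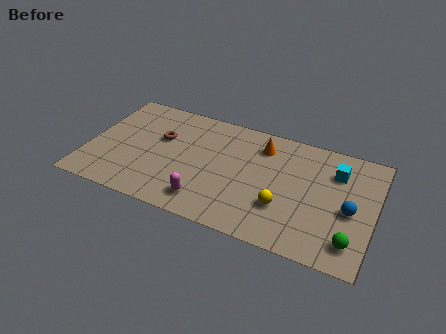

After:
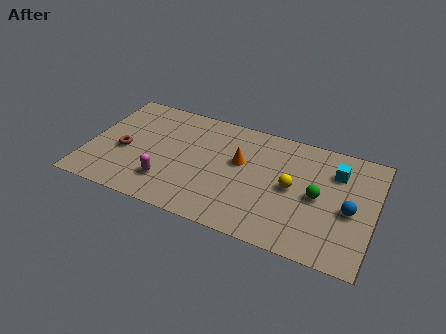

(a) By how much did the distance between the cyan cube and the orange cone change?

+1.0

They were about 3.5 units apart before and 4.5 after — 1.0 units further apart.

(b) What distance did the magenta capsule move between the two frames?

2.0

The magenta capsule moved from about (5.8, 1.3) to (3.9, 1.8), a distance of √(1.9² + 0.5²) ≈ 2.0.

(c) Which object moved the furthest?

the green sphere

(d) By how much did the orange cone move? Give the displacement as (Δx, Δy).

(-0.9, -1.4)

From the two frames, the orange cone sits at roughly (8.0, 5.7) before and (7.1, 4.3) after.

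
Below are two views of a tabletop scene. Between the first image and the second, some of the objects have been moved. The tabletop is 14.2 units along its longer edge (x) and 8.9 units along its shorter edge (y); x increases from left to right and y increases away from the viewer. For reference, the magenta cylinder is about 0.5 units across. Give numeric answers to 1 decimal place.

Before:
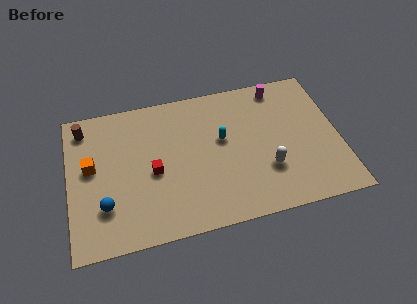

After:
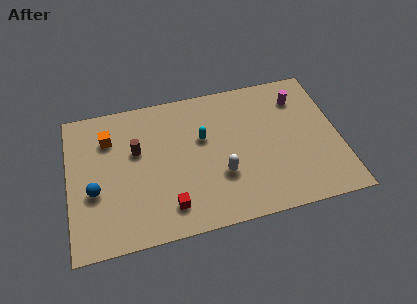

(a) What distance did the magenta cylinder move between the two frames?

1.3

From (11.3, 7.8) to (12.3, 6.9), the magenta cylinder covered √(1.0² + 0.9²) ≈ 1.3 units.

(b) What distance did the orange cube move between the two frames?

1.9

The orange cube was near (1.2, 5.0) before and (2.2, 6.6) after, so it travelled √(1.0² + 1.6²) ≈ 1.9 units.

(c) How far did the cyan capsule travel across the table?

1.0

The cyan capsule was near (8.1, 5.2) before and (7.1, 5.5) after, so it travelled √(1.0² + 0.3²) ≈ 1.0 units.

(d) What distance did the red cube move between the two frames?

2.4

The red cube moved from about (4.4, 4.0) to (5.1, 1.7), a distance of √(0.7² + 2.3²) ≈ 2.4.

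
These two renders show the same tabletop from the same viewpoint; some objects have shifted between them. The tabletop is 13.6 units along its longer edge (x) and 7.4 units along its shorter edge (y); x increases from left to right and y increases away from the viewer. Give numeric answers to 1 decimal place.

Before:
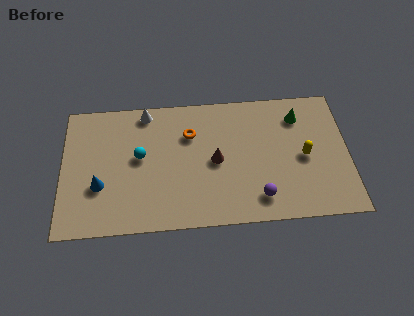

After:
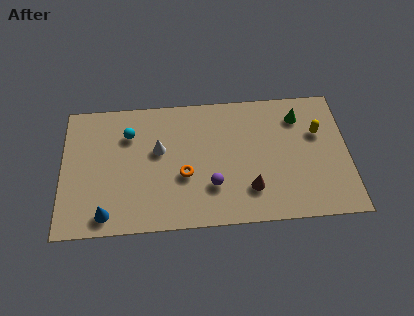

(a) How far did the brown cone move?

2.3

The brown cone was near (7.3, 3.6) before and (8.9, 1.9) after, so it travelled √(1.6² + 1.7²) ≈ 2.3 units.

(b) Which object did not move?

the green cone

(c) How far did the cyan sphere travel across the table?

1.4

The cyan sphere moved from about (3.7, 4.1) to (3.2, 5.4), a distance of √(0.5² + 1.3²) ≈ 1.4.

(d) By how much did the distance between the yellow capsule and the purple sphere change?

+2.7

They were about 3.0 units apart before and 5.7 after — 2.7 units further apart.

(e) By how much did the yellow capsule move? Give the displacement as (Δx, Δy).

(0.7, 1.3)

The yellow capsule was at about (11.5, 3.5) and moved to about (12.2, 4.8).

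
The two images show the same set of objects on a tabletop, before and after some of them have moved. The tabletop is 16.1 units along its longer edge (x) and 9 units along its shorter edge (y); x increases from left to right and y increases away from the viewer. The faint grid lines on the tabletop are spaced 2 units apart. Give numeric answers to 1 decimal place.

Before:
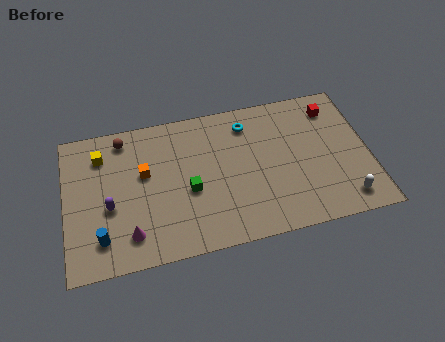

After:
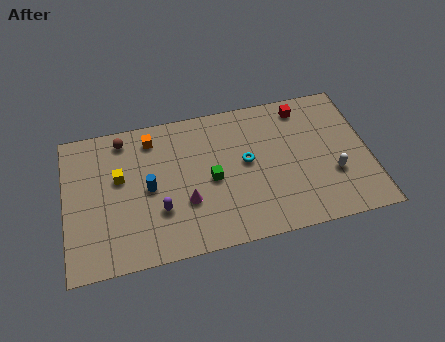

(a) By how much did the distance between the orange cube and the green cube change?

+1.7

They were about 2.8 units apart before and 4.5 after — 1.7 units further apart.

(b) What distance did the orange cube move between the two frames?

2.2

The orange cube moved from about (4.2, 5.4) to (4.7, 7.5), a distance of √(0.5² + 2.1²) ≈ 2.2.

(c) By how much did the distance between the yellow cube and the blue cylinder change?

-3.3

They were about 5.1 units apart before and 1.8 after — 3.3 units closer together.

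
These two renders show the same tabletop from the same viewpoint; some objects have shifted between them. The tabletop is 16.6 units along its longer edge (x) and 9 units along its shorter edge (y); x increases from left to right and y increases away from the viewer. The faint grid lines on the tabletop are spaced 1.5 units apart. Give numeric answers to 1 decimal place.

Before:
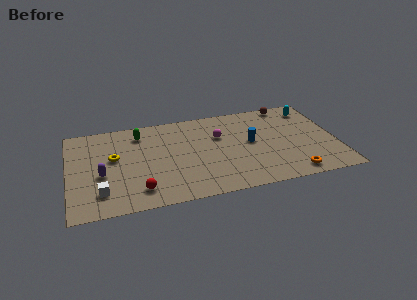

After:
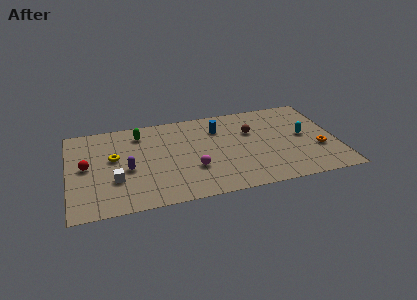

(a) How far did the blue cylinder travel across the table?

2.7

From (11.3, 4.8) to (9.4, 6.7), the blue cylinder covered √(1.9² + 1.9²) ≈ 2.7 units.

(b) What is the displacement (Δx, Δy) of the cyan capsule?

(-0.7, -2.7)

From the two frames, the cyan capsule sits at roughly (15.3, 7.4) before and (14.6, 4.7) after.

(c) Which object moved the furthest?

the red sphere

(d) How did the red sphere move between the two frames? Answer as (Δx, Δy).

(-3.1, 3.0)

The red sphere was at about (4.2, 1.7) and moved to about (1.1, 4.7).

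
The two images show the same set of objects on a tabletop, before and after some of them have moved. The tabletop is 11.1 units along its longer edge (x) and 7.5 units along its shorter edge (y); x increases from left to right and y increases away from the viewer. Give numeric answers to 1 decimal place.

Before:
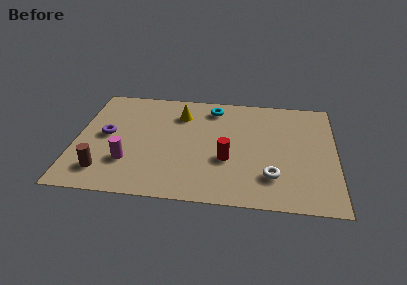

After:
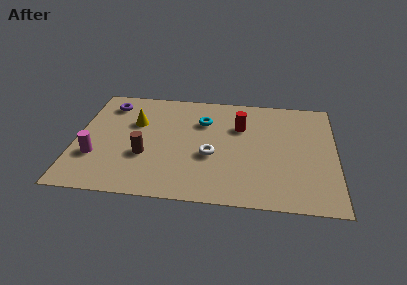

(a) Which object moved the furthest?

the white torus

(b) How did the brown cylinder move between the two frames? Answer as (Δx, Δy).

(1.7, 1.2)

From the two frames, the brown cylinder sits at roughly (1.3, 1.5) before and (3.0, 2.7) after.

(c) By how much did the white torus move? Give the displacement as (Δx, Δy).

(-2.6, 1.1)

From the two frames, the white torus sits at roughly (8.4, 1.9) before and (5.8, 3.0) after.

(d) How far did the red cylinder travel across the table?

2.4

The red cylinder was near (6.5, 2.8) before and (7.0, 5.1) after, so it travelled √(0.5² + 2.3²) ≈ 2.4 units.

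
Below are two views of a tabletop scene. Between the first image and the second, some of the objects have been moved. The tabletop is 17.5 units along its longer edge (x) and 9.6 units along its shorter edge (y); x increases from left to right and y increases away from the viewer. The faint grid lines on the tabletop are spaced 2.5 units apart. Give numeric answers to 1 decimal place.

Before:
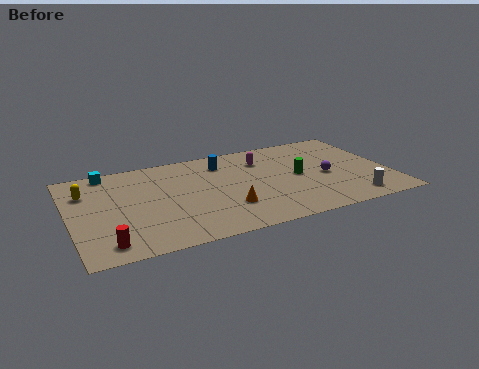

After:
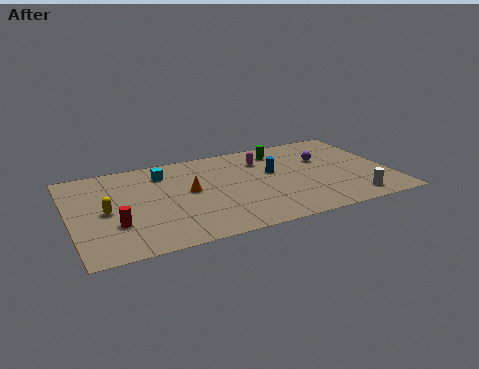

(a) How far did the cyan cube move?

3.2

The cyan cube moved from about (2.3, 8.7) to (5.3, 7.6), a distance of √(3.0² + 1.1²) ≈ 3.2.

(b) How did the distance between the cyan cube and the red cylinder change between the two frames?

-1.9

The distance was about 7.3 in the first image and 5.4 in the second, so they moved 1.9 units closer together.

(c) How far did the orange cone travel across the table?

3.0

The orange cone moved from about (8.3, 2.8) to (6.5, 5.2), a distance of √(1.8² + 2.4²) ≈ 3.0.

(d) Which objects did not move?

the white cylinder and the magenta capsule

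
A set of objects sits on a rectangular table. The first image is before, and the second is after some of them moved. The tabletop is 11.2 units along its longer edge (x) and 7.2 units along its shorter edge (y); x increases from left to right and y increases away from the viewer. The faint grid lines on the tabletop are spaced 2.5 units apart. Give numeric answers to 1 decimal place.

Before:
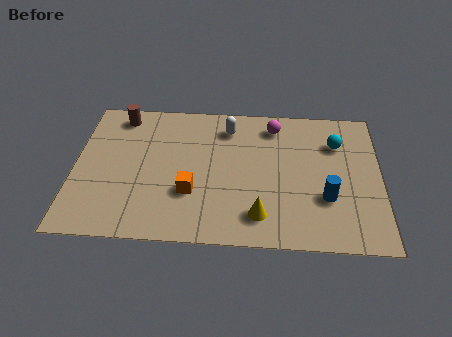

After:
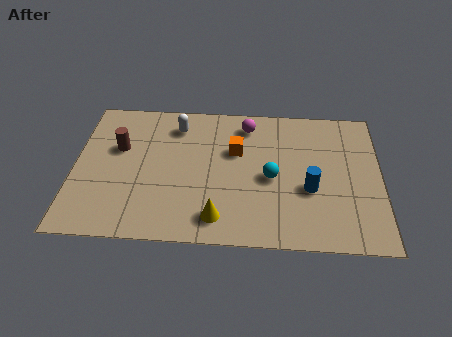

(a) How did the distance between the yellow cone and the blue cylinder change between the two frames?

+1.1

The distance was about 2.6 in the first image and 3.7 in the second, so they moved 1.1 units further apart.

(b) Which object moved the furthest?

the cyan sphere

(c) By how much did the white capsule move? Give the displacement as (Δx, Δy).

(-1.9, 0.0)

The white capsule was at about (5.6, 5.8) and moved to about (3.7, 5.8).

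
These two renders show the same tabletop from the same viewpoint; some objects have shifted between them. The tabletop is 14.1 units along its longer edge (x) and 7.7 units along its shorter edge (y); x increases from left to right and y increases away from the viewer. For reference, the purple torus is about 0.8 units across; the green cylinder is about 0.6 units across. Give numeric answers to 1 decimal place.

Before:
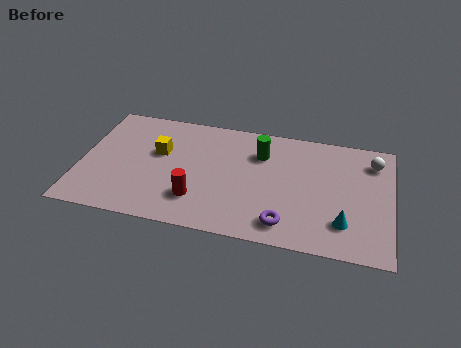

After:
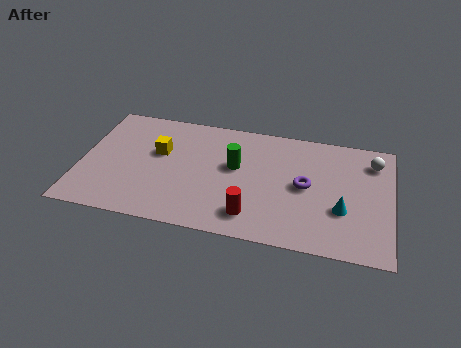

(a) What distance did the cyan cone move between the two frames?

0.8

From (12.0, 1.9) to (11.9, 2.7), the cyan cone covered √(0.1² + 0.8²) ≈ 0.8 units.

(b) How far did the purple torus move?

2.7

The purple torus was near (9.4, 1.3) before and (10.2, 3.9) after, so it travelled √(0.8² + 2.6²) ≈ 2.7 units.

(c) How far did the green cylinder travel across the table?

1.6

The green cylinder moved from about (8.1, 5.6) to (7.0, 4.5), a distance of √(1.1² + 1.1²) ≈ 1.6.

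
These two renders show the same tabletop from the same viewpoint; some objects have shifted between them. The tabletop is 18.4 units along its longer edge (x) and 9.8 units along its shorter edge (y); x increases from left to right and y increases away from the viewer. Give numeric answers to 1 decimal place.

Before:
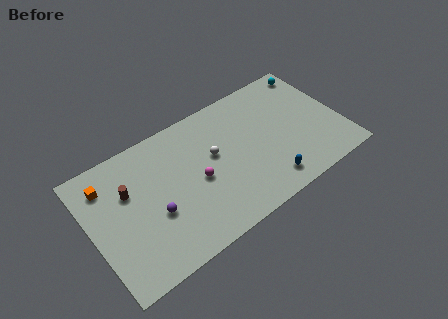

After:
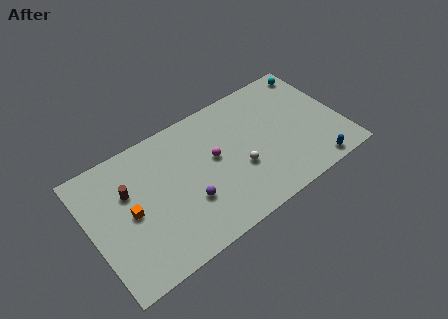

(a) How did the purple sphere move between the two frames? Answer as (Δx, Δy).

(2.4, -0.5)

The purple sphere was at about (4.4, 3.8) and moved to about (6.8, 3.3).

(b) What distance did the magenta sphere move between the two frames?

1.7

The magenta sphere moved from about (7.7, 4.5) to (9.1, 5.5), a distance of √(1.4² + 1.0²) ≈ 1.7.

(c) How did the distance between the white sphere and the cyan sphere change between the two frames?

-0.5

Before: roughly 8.7 units apart; after: 8.2. That's 0.5 units closer together.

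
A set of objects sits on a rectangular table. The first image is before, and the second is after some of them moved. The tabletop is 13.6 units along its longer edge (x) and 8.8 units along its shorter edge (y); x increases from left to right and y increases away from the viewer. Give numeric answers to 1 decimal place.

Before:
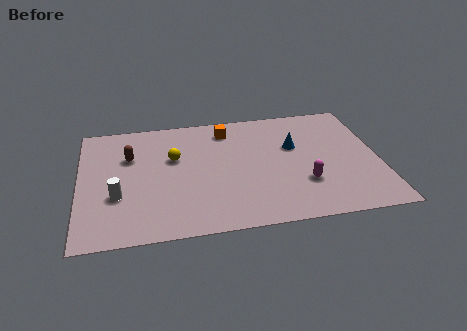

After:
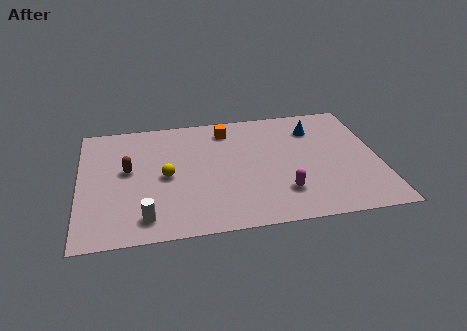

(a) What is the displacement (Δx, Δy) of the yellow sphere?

(-0.4, -1.3)

The yellow sphere was at about (4.3, 5.5) and moved to about (3.9, 4.2).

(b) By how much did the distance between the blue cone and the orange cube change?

+0.5

Before: roughly 3.5 units apart; after: 4.0. That's 0.5 units further apart.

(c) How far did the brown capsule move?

1.0

The brown capsule moved from about (2.3, 5.9) to (2.2, 4.9), a distance of √(0.1² + 1.0²) ≈ 1.0.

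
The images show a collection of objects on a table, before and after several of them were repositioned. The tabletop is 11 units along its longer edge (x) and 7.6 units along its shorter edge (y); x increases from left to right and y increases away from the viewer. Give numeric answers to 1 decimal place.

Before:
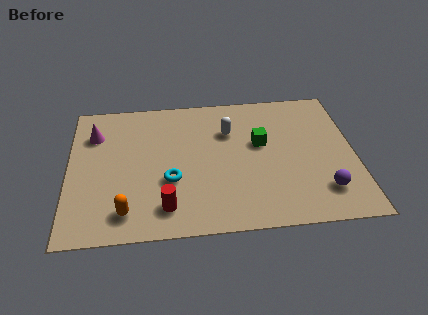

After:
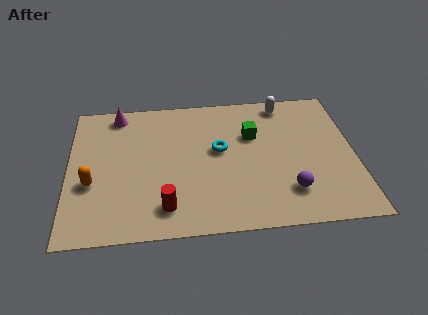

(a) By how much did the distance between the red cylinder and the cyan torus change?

+2.2

The distance was about 1.4 in the first image and 3.6 in the second, so they moved 2.2 units further apart.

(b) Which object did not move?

the red cylinder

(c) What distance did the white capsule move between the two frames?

2.6

The white capsule moved from about (6.2, 5.3) to (8.4, 6.7), a distance of √(2.2² + 1.4²) ≈ 2.6.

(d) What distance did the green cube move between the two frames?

0.6

The green cube was near (7.4, 4.5) before and (7.1, 5.0) after, so it travelled √(0.3² + 0.5²) ≈ 0.6 units.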